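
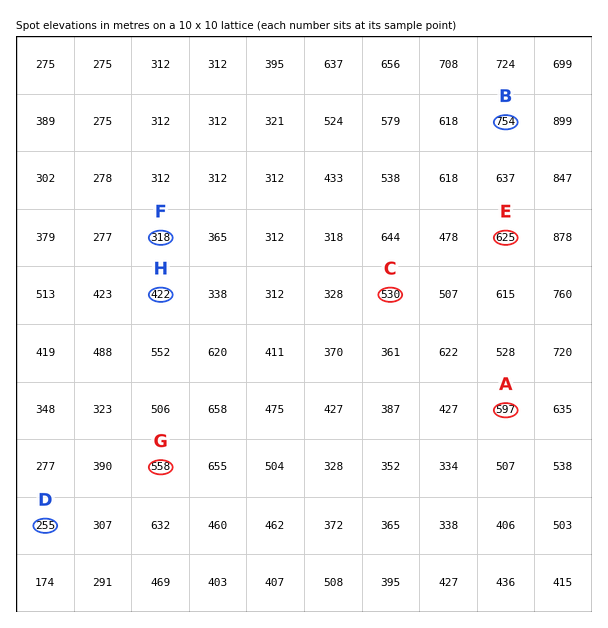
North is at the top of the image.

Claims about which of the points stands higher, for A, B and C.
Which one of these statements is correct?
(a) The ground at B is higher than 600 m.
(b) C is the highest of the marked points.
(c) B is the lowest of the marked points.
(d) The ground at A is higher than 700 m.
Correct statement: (a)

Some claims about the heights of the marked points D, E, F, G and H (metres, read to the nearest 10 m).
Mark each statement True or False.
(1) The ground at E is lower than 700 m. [True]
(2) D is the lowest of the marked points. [True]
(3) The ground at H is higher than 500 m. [False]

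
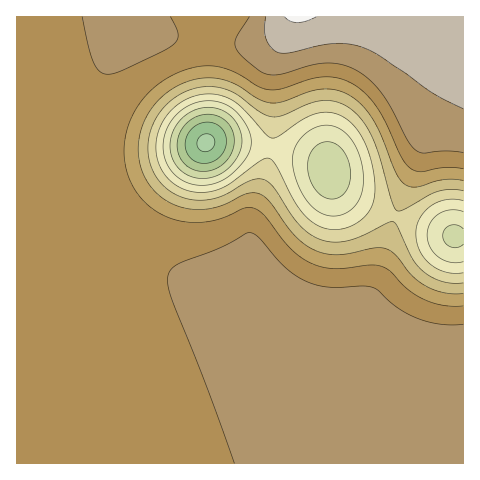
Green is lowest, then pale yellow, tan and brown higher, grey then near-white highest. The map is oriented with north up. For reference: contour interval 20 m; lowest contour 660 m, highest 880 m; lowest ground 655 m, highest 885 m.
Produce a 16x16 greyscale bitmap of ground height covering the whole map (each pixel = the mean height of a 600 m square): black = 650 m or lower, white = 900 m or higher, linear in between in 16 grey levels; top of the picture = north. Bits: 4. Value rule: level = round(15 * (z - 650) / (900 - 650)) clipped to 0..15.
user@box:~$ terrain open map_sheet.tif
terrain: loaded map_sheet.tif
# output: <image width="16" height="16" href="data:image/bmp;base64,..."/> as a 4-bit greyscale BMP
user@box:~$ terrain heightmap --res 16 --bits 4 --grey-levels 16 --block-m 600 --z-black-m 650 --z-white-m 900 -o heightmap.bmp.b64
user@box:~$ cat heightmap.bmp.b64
<image width="16" height="16" href="data:image/bmp;base64,Qk32AAAAAAAAAHYAAAAoAAAAEAAAABAAAAABAAQAAAAAAIAAAAATCwAAEwsAABAAAAAAAAAAAAAAABEREQAiIiIAMzMzAERERABVVVUAZmZmAHd3dwCIiIgAmZmZAKqqqgC7u7sAzMzMAN3d3QDu7u4A////ALu7u7u8zMzMu7u7u8zMzMy7u7u7zMzMzLu7u7vMzMzMu7u7vMzMzMy7u7u8zMzLuru7u8zMu7qYu7u7u8upmXW7u7uruXZ4ZLu7qXiYVGiHu7uWNHZEaaq7u5QSZlV6zLu7lkR4d5vMu7u5iKqpvN27u7u7zMzN3bu8y7vN3d3d"/>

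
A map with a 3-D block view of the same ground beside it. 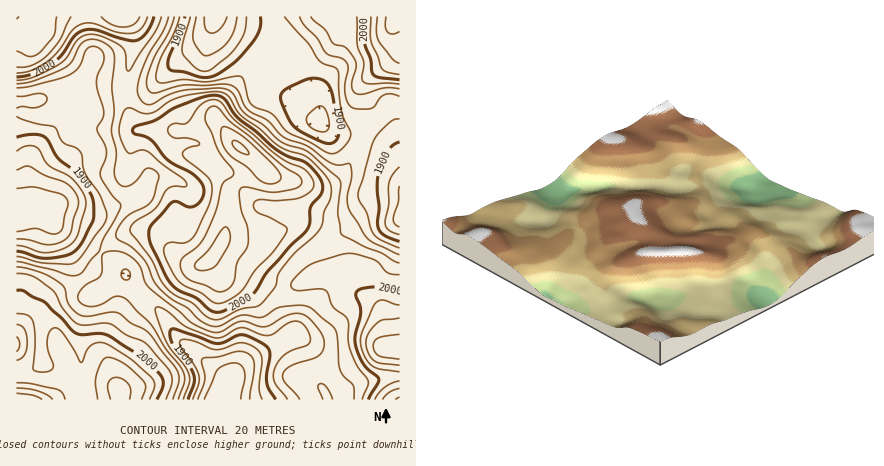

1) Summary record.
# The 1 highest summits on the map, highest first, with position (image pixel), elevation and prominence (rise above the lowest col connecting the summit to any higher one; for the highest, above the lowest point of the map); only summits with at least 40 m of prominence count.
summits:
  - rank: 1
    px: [238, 146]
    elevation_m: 2083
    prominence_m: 142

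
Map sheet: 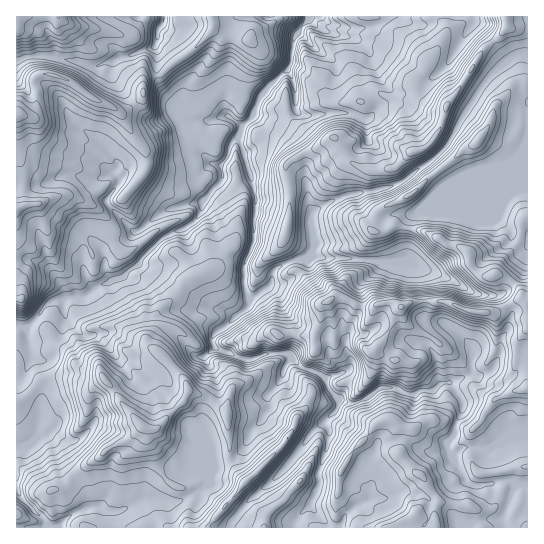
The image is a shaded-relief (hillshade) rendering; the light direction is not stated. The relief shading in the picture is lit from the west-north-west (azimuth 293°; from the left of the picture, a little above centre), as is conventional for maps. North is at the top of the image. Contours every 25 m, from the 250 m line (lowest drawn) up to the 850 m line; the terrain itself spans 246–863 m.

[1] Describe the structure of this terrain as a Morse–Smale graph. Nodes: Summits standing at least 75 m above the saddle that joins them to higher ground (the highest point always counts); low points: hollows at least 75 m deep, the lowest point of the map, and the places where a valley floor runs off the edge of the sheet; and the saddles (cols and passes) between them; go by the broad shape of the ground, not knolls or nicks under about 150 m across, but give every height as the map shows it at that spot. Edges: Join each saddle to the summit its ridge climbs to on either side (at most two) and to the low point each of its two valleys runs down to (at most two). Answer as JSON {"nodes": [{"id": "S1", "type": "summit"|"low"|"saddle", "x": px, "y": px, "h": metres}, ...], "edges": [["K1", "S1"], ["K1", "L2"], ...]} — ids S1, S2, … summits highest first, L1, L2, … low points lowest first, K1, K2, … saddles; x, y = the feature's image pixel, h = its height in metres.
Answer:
{"nodes": [
{"id": "S1", "type": "summit", "x": 479, "y": 311, "h": 863},
{"id": "S2", "type": "summit", "x": 417, "y": 513, "h": 821},
{"id": "S3", "type": "summit", "x": 245, "y": 482, "h": 796},
{"id": "S4", "type": "summit", "x": 142, "y": 426, "h": 793},
{"id": "S5", "type": "summit", "x": 17, "y": 115, "h": 771},
{"id": "S6", "type": "summit", "x": 17, "y": 30, "h": 720},
{"id": "S7", "type": "summit", "x": 413, "y": 151, "h": 719},
{"id": "L1", "type": "low", "x": 309, "y": 19, "h": 246},
{"id": "L2", "type": "low", "x": 163, "y": 17, "h": 373},
{"id": "K1", "type": "saddle", "x": 475, "y": 449, "h": 701},
{"id": "K2", "type": "saddle", "x": 230, "y": 458, "h": 668},
{"id": "K3", "type": "saddle", "x": 442, "y": 150, "h": 567},
{"id": "K4", "type": "saddle", "x": 290, "y": 193, "h": 546},
{"id": "K5", "type": "saddle", "x": 26, "y": 57, "h": 544},
{"id": "K6", "type": "saddle", "x": 303, "y": 369, "h": 539},
{"id": "K7", "type": "saddle", "x": 182, "y": 286, "h": 515},
{"id": "K8", "type": "saddle", "x": 279, "y": 353, "h": 512},
{"id": "K9", "type": "saddle", "x": 158, "y": 74, "h": 502},
{"id": "K10", "type": "saddle", "x": 157, "y": 245, "h": 394}],
"edges": [["K1", "S1"], ["K1", "S2"], ["K1", "L1"], ["K2", "S4"], ["K2", "S3"], ["K2", "L1"], ["K3", "S1"], ["K3", "S7"], ["K3", "L1"], ["K4", "S1"], ["K4", "S7"], ["K4", "L1"], ["K5", "S5"], ["K5", "S6"], ["K5", "L1"], ["K5", "L2"], ["K6", "S1"], ["K6", "S3"], ["K6", "L1"], ["K7", "S1"], ["K7", "S4"], ["K7", "L1"], ["K8", "S1"], ["K8", "S4"], ["K8", "L1"], ["K9", "S5"], ["K9", "L1"], ["K9", "L2"], ["K10", "S1"], ["K10", "S5"], ["K10", "L1"]]}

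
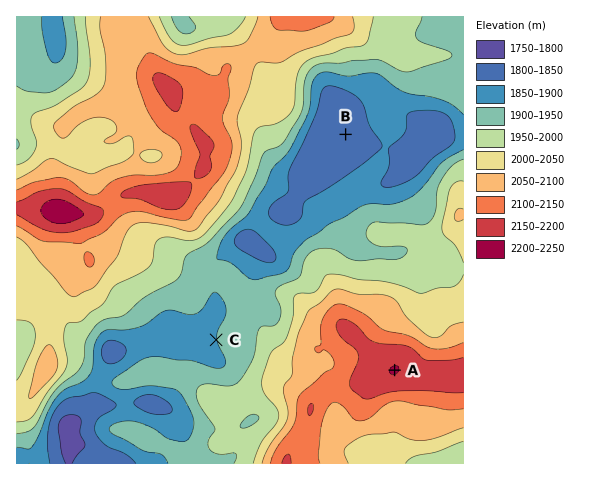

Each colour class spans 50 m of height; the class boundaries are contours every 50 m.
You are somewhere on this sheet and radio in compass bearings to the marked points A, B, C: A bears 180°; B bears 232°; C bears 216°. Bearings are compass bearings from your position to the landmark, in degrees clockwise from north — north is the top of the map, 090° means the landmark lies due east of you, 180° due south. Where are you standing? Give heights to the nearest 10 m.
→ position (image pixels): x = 394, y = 96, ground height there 1880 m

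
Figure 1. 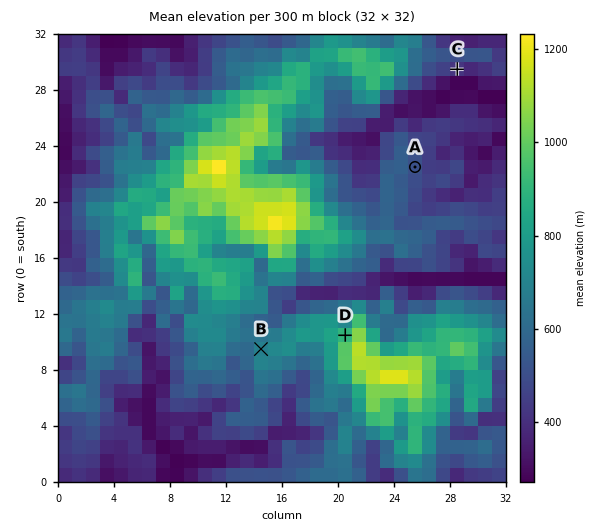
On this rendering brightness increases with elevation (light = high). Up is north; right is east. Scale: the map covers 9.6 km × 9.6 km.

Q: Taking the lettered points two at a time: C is below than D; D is above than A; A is below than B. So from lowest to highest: C A B D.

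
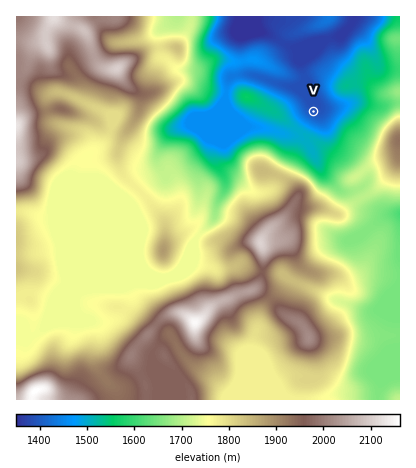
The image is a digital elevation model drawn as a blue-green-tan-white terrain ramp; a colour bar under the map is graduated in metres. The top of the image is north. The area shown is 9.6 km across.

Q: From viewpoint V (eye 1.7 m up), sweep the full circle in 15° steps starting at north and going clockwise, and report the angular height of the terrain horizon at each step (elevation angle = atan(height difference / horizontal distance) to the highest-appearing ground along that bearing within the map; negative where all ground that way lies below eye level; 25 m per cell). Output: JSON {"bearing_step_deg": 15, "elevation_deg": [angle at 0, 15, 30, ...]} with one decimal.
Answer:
{"bearing_step_deg": 15, "elevation_deg": [0.7, 2.4, 5.1, 8.0, 7.6, 7.5, 8.3, 13.7, 12.6, 9.9, 9.8, 9.1, 12.0, 14.6, 13.9, 13.4, 10.9, 10.2, 9.3, 7.8, 5.5, 2.2, 0.9, -0.1]}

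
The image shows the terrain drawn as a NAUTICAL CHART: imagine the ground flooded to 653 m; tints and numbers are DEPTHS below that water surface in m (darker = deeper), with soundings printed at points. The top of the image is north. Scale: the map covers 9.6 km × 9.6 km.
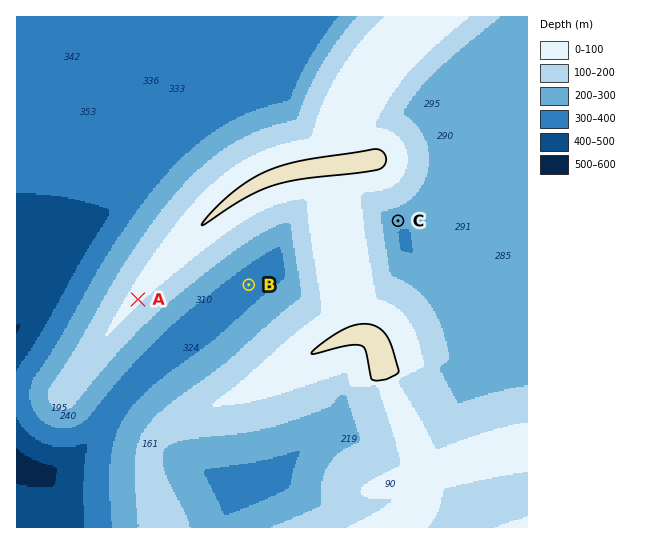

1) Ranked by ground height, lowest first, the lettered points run B C A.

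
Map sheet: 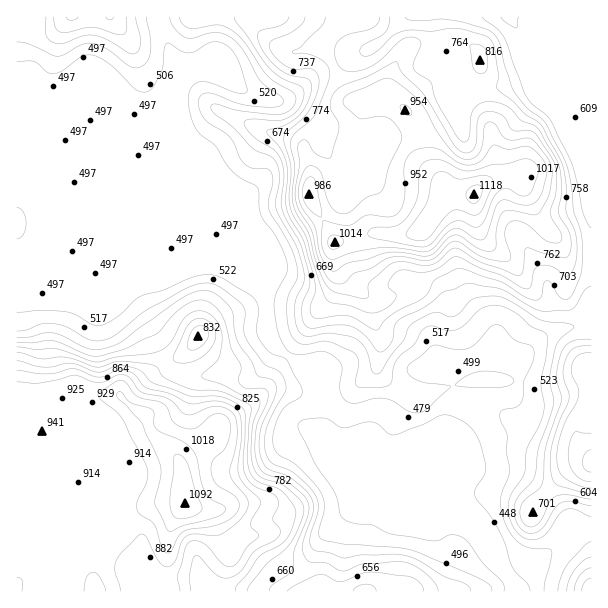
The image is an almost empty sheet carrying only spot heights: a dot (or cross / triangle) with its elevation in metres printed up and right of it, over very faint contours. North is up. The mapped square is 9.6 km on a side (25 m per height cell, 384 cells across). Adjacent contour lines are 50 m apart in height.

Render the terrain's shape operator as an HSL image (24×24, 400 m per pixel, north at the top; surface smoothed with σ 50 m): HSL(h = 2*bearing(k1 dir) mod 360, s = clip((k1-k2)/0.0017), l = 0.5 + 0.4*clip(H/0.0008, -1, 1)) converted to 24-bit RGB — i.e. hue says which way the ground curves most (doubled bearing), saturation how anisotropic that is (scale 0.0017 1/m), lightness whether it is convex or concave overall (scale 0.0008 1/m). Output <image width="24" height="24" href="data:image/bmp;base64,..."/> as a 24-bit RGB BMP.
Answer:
<image width="24" height="24" href="data:image/bmp;base64,Qk32BgAAAAAAADYAAAAoAAAAGAAAABgAAAABABgAAAAAAMAGAAATCwAAEwsAAAAAAAAAAAAAv26LUHZiR5+Nw82ZXzyJhFuE0+ZXOShn1WQSdqAdOGdQKaJomNbRIE3n077irXfUrdfbal/XhH3TpHzVnACrOsR6NnGmzfHNmFCNwHjEZMO0x0xPc4A8Yyx69/+5EQoprtOT3oifP3QsCNkYHpR7TUKMYqhUW7dsw21LfS9FnnlNhzNSmi9zh5YiJ5FcgNU8aoF8fKdbi1VbVoyO3XaxIB1b/7GTGWF0PcwVGctAtZHu76ymBS4lVm9AgXlEdHA3fmdAhoVho4RedDNxrRKM9v3ODXFVcpMqgH9/gIB+gH9/f4N2TTaTkHPX3aTQ0ej5xL32jJTtVYrczeXxVzr4NkV/f4ByhXZ/hIB7gntvjV57RD2ZOX/m99fUkxKDbmkcgH9/gH9/gHSAfaNoTmx8eEtrxc5/q9NXXZQ2Gt87SovbzHGJlBFsg0yEfIN1f3l1gH57f3+AaX6OX2iMM4xlsTMq/0i0263fgH12fYF2g2ORaK5udkp6WHxjneiXzU6d1ZZQNOYUDiUgiz8iej5ggnJ1hXh6hYVudIF1f4B/a218eWJ3YoiJNkSF1qGluN/jkGWubbG0Y5mNl1x/fT+Cd9qIW8l4vyqr5NGm2cuEDhkmUG9ue2FzjoFyd3lrlXlygYlTYHtZdV5ob3xyWKRzJFB9142EpNNfYopglVZRf3BffzdbWuOmz+/6Wp/fHVXm3e7t/6D1cCvFKFBVVpSOp0hVcoZLb1pNzJqCQZGbZYeEbKKSdZiOLj9fLpA666eKgpTUmI/rr8PwdpD/1frRGGY0l0UTOksNo48BTToM/6fZRF3iTTmbj1zA2oO2UOC1W8bMwFTFb3CocouiYY+VPzKNrkGdrulYca26QpiCl+CKGBZe8o9V4hKi/wSes8IlLbtJh8/EK1iOkRQmU04uSGc1v1094upEJE0ydIB4eYFxgYZwgnZ1J0FpY4O579zomCk/zc5mcEouLTgpiVk8qFNVSSyM+dLXa+XeQGI4XR1f7xqDtJs9Q4JMN6I46O+yQWe0Yysyaqs7WYJvhVxwaUgrAbcXhtsWTXIukocph0I2ZnJLLnBEWamSXG7D2fWa4EeRiUe8IxtvdVLB9tXlW0epds1r0Js5h2BDM4mUv8ORQFU3RyUl0K4tVck3F6Mcf4B+gIB9gH9/f4B/aoJzPIEzGXEizsWCv2N0jCJVPFODM3Cc+gA0yulrYuOTQDTH25fdNkuooVBMljZrajqPrv/K4CjoIWLFgIB/gIB/gIB/gIB/gIB/f4B/dIFxXHwqg1Y2gH19en2AGgkq6mBC1/JqooQ/SEIWRy8FWdQAShVQuXFDrf7ZsxyqdMExAM7tbYtwf3+AgIB/gIB/gIB/gIB/gH9/gH9/gH9/gH9/dj13Lg84nfGZ4tL5xHjyuYn/19D7uOufAwlBzP/TK3+xlySI1vXbABy/pGepf3+AgIB/gIB/gIB/gH9/gH9/gH9/gH9/fHqAYgR6sEjAs/+0KHKbisx3MzWh1muz/7faBArgvPiIJQsoPuUpWPU+Mw1jgnt4f3+AgIB/gIB/gH9/gH9/gH9/gH9/gH9/fGF7CSJ1wYvr5P/MFxMwsaxHYD5iWHNL2rF+a2Dr/M/gGgyx1ezNZ8yEDA9cgIB/gIB/gIB/gH9/gH9/gH9/gH9/f3+Ag1h8sEVGChspHuIN/+XARS58YKObbEqhfqyxvebIHLr+/mGui2fi7uXdoc3kKwZXgIB/gIB/gH9/gH9/gH9/gH9/f3+AgWxxZTharU9IGBO4wf/dtV8px11xPYFJPm1rfMhJrO1WGAgr/8oNMcnK8ffUiRl7ZiJ6gIB/gH9/gH9/gH9/gH9/gIB/f36AmyaEZqrSzPX/mNL/Uy/l90aKmGxHwWVZM2FpiuZzaeJ0FgAz3frRMcOE1/ZrZwJjfnWAgH9/gH9/gH9/gH9/gXZ4fIlnd3iAO8DygPa4Vi0OMRcCFywH348txr7krZTYib7druS6dBhbN2yCbNwSztNMPxIhgUpgf3+AfnNpmYFDYIJkgGxxmDgpScJDZ3uDXJJEgFtBciFwvTJWfMxiAJgzI+MVPmKq6K2ReWktqTKPiESNwOx8O7x+ZTeChHqAfoB9fTmozZZkR2wrRycjmt2FcdC7dCZyc5QtXTcrWRhXzPX1y8zwfY7bfqE+EzQO27oR96HOOTqJMI/B5fTXQiuPdUl9f5J5e3yLPkaS5oTDyaDrbpDpofK2XDCHohLZ8LjlECP/e/XnJsI0gUUuvFdF02yjtpHPAKlgpa4L3ACzX/8UzqoMdBBhl3KQdoR2gX14"/>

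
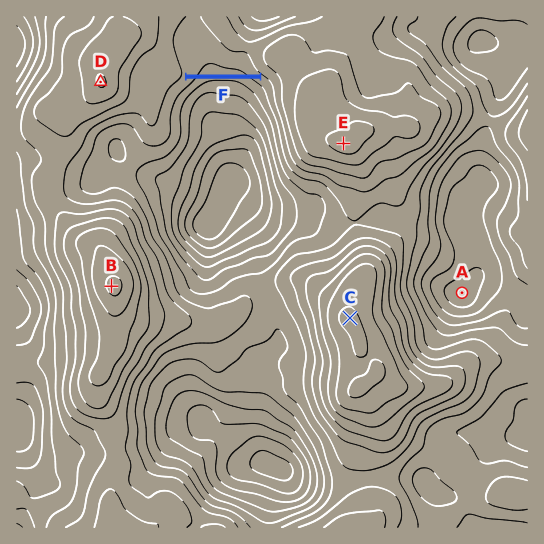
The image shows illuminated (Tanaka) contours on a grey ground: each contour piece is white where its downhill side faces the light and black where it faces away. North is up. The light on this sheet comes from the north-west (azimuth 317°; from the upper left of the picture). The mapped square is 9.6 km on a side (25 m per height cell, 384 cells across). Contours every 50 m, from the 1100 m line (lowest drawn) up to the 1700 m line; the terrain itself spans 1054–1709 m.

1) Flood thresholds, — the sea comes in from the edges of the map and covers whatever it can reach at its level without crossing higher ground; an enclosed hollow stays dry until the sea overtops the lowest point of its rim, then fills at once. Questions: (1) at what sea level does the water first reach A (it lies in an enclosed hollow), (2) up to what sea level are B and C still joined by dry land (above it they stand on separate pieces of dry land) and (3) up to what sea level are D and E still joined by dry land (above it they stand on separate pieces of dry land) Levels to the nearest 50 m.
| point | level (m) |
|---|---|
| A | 1250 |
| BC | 1400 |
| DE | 1450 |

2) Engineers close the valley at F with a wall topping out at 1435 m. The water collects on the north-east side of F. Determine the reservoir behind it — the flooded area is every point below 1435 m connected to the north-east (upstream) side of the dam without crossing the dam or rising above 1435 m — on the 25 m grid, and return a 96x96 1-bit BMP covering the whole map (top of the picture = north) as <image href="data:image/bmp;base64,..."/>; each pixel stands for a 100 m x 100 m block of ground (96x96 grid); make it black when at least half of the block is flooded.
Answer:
<image width="96" height="96" href="data:image/bmp;base64,Qk2+BAAAAAAAAD4AAAAoAAAAYAAAAGAAAAABAAEAAAAAAIAEAAATCwAAEwsAAAIAAAAAAAAA////AAAAAAAAAAAAAAAAAAAAAAAAAAAAAAAAAAAAAAAAAAAAAAAAAAAAAAAAAAAAAAAAAAAAAAAAAAAAAAAAAAAAAAAAAAAAAAAAAAAAAAAAAAAAAAAAAAAAAAAAAAAAAAAAAAAAAAAAAAAAAAAAAAAAAAAAAAAAAAAAAAAAAAAAAAAAAAAAAAAAAAAAAAAAAAAAAAAAAAAAAAAAAAAAAAAAAAAAAAAAAAAAAAAAAAAAAAAAAAAAAAAAAAAAAAAAAAAAAAAAAAAAAAAAAAAAAAAAAAAAAAAAAAAAAAAAAAAAAAAAAAAAAAAAAAAAAAAAAAAAAAAAAAAAAAAAAAAAAAAAAAAAAAAAAAAAAAAAAAAAAAAAAAAAAAAAAAAAAAAAAAAAAAAAAAAAAAAAAAAAAAAAAAAAAAAAAAAAAAAAAAAAAAAAAAAAAAAAAAAAAAAAAAAAAAAAAAAAAAAAAAAAAAAAAAAAAAAAAAAAAAAAAAAAAAAAAAAAAAAAAAAAAAAAAAAAAAAAAAAAAAAAAAAAAAAAAAAAAAAAAAAAAAAAAAAAAAAAAAAAAAAAAAAAAAAAAAAAAAAAAAAAAAAAAAAAAAAAAAAAAAAAAAAAAAAAAAAAAAAAAAAAAAAAAAAAAAAAAAAAAAAAAAAAAAAAAAAAAAAAAAAAAAAAAAAAAAAAAAAAAAAAAAAAAAAAAAAAAAAAAAAAAAAAAAAAAAAAAAAAAAAAAAAAAAAAAAAAAAAAAAAAAAAAAAAAAAAAAAAAAAAAAAAAAAAAAAAAAAAAAAAAAAAAAAAAAAAAAAAAAAAAAAAAAAAAAAAAAAAAAAAAAAAAAAAAAAAAAAAAAAAAAAAAAAAAAAAAAAAAAAAAAAAAAAAAAAAAAAAAAAAAAAAAAAAAAAAAAAAAAAAAAAAAAAAAAAAAAAAAAAAAAAAAAAAAAAAAAAAAAAAAAAAAAAAAAAAAAAAAAAAAAAAAAAAAAAAAAAAAAAAAAAAAAAAAAAAAAAAAAAAAAAAAAAAAAAAAAAAAAAAAAAAAAAAAAAAAAAAAAAAAAAAAAAAAAAAAAAAAAAAAAAAAAAAAAAAAAAAAAAAAAAAAAAAAAAAAAAAAAAAAAAAAAAAAAAAAAAAAAAAAAAAAAAAAAAAAAAAAAAAAAAAAAAAAAAAAAAAAAAAAAAAAAAAAAAAAAAAAAAAAAAAAAAAAAAAAAAAAAAAAAAAAAAAAAAAAAAAAAAAAAAAAAAAAAAAAAAAAAAAAAAAAAAAAAAAAAAAAAAAAAAAAAAAAAAAAAAAAAAAAAAAAAAAAAAAAAAAAAAAAAAAAAAAAAAAAAAAAAAAAAAAAAAAAAAAAAAAAAAAAAAAAAAAAAAAAAAAAAAAAAAAAAAAA//gAAAAAAAAAAAAA//AAAAAAAAAAAAAB/+AAAAAAAAAAAAAB/wAAAAAAAAAAAAAB/gAAAAAAAAAAAAAD/AAAAAAAAAAAAAAD+AAAAAAAAAAAAAAB8AAAAAAAAAAAAAAB4AAAAAAAAAAAAAAAAAAAAAAAAAAAAAAAAAAAAAAAAAA="/>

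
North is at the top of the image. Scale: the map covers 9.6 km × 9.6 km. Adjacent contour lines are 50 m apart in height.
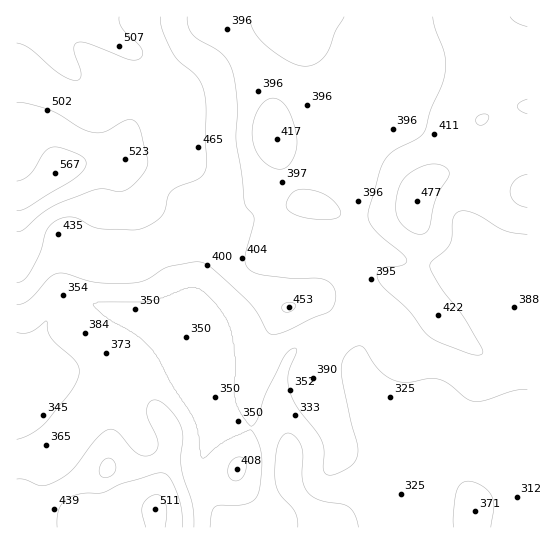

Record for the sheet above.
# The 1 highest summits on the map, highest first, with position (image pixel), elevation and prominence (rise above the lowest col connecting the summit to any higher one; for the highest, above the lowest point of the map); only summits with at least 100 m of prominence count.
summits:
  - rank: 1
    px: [55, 174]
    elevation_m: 567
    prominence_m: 289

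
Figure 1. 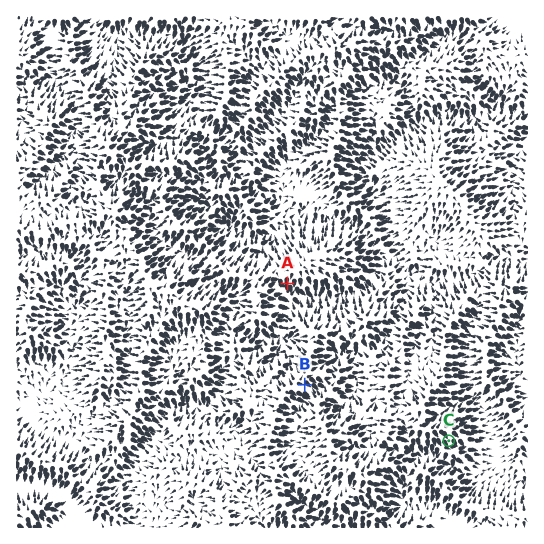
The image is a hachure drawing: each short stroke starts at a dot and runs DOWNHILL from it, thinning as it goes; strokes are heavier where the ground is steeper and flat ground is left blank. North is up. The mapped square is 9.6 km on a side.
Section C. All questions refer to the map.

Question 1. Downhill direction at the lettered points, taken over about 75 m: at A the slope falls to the S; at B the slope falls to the SE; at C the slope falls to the SE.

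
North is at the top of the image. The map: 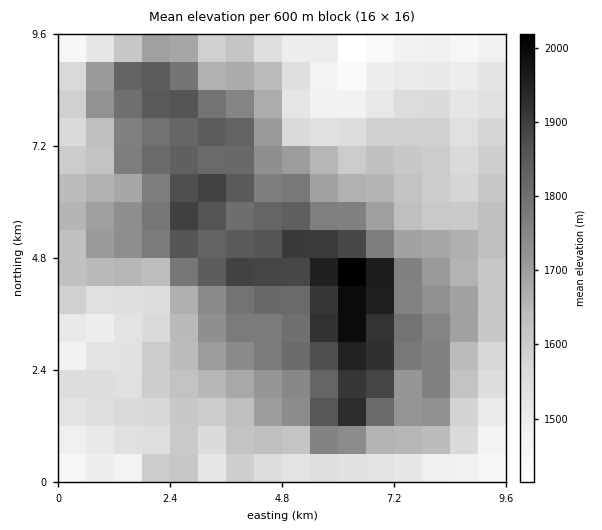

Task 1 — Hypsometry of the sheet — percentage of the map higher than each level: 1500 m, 91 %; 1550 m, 77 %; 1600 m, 64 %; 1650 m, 50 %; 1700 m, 40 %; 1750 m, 30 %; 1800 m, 21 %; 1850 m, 12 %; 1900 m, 6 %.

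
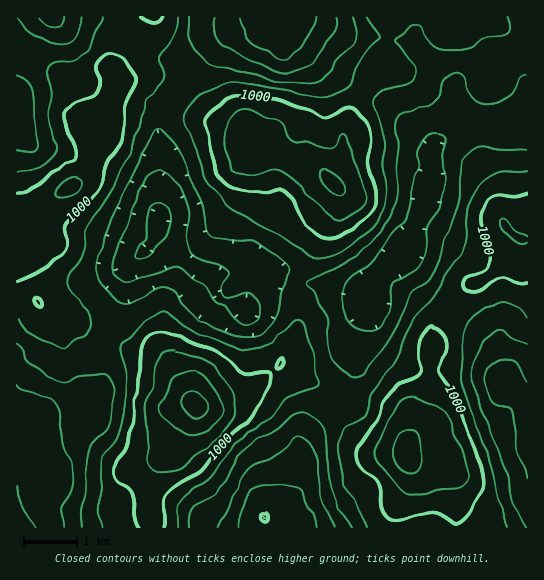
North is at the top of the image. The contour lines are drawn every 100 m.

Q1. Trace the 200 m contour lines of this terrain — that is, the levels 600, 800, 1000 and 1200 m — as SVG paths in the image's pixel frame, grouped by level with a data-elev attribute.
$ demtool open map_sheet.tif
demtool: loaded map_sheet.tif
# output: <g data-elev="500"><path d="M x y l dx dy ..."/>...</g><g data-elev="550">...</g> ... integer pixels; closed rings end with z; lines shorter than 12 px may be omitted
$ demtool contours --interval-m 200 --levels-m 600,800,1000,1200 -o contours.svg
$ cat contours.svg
<g data-elev="600"><path d="M240 527l1-16 9-18 8-6 16-2 20 1 7 3 6 16 8 14 2 8"/><path d="M138 258l-3-1 0-3 11-15 5-29 4-6 7 0 5 4 3 6 0 9-2 11-18 23-5 2z"/><path d="M317 17l-14 28-12 11-9 3-7-2-26-16-5-8-4-16"/></g><g data-elev="800"><path d="M189 527l0-10 3-8 6-6 15-7 8-7 6-10 8-18 7-8 13-12 19-9 19-16 9-3 11 3 11 13 6 50 4 18 4 10 13 20"/><path d="M527 527l-15-29-4-23-19-50-8-18-8-24-1-8 2-11 7-16 5-8 8-7 5-2 4 0 10 7 14 5"/><path d="M17 344l4 5 7 13 12 7 14 11 13 2 15-7 20 0 5 1 5 6 1 12-3 29-4 8-13 11-4 7-4 45-4 19 1 14"/><path d="M239 337l-28-11-11-7-13-9-11-17-6-5-5-1-7 1-23 13-10 3-10-5-14-14-3-6-2-8 0-8 11-33 40-88 6-9 4-4 5 1 7 6 11 17 6 13 6 19 9 17 6 28 3 5 5 3 34 3 9 2 25 18 5 6 1 8-6 14-6 24-6 12-6 7-7 4-8 2z"/><path d="M527 149l-24 1-22-4-8 3-7 6-5 11-1 29-2 10-24 69-5 7-13 8-5 5-17 37-29 42-8 5-7-2-13-12-5-6-5-20 2-13 0-6-9-13-6-13-7-8-1-3 44-21 24-21 17-25 4-10 2-15 0-24 2-19-3-21 2-11 4-3 24-6 8-3 5-6 4-16 10-7 5-1 4 2 3 4 3 12 4 6 7 5 8 2 12-3 8-4 7-7 8-14 5-2"/><path d="M17 75l10 6 6 9 2 41 3 15-2 4-5 2-14-3"/><path d="M82 17l-2 12-4 9-5 5-8 2-12-2-17-8-8-6-9-11"/><path d="M352 17l5 14 0 7-3 5-17 16-12 18-7 4-8 2-35-2-63-16-15-13-6-7-1-8-1-20"/></g><g data-elev="1000"><path d="M165 527l1-6-3-18 3-8 11-10 24-15 26-31 22-21 14-19 8-22-1-3-3-1-24 1-16-16-9-6-21-7-22-10-14-3-11 3-7 11-3 11-1 25-7 43-6 22-10 15-2 7 0 6 3 6 12 6 2 4 4 27 4 9"/><path d="M455 523l7-2 7-8 12-22 2-14-5-20-8-19-7-21-13-27-13-19 1-4 8-16 0-12-7-9-8-3-6 4-4 9-2 13 2 16-1 4-5 5-18 8-8 7-14 29-17 25-2 10 5 12 13 9 5 6 2 6 1 17 3 7 4 5 9 1 37-7 7 2z"/><path d="M276 367l3 1 3-2 2-4-1-3-2 0-3 2z"/><path d="M40 306l3-1-1-4-4-4-3 0 0 5z"/><path d="M17 282l26-12 22-19 2-6-2-15 2-7 27-28 6-8 6-25 11-12 4-8 3-15 1-22 11-24-2-8-12-15-5-3-6 0-6 2-6 4-3 6 4 16-3 8-7 7-19 7-5 6-2 7 1 7 11 24 0 5-2 4-45 33-12 3"/><path d="M325 238l10 0 12-6 22-15 6-11 0-20-7-25 3-19-1-9-3-10-6-9-7-5-7-1-18 9-6 1-13-7-29-11-38-5-13 3-18 13-5 5-1 5 3 24 9 29 5 8 7 5 8 3 25 2 16-2 6 1 6 6 8 16 11 15 8 7z"/><path d="M527 194l-13 2-17-1-6 2-5 6-4 8-1 8 3 19 6 17-1 10-4 6-19 7-3 7 3 5 8 2 8-2 10-9 6-3 9 1 14 4 6 0"/><path d="M141 17l5 4 7 2 6-1 6-5"/></g><g data-elev="1200"><path d="M408 474l6 0 4-2 3-5 1-6-3-24-2-4-6-3-8 1-5 4-3 7-3 11 1 6 3 6 6 6z"/><path d="M190 435l9 0 11-6 10-10 3-9-2-11-7-11-12-13-9-3-12 2-8 5-13 24-2 6 1 4 4 4 19 15z"/><path d="M337 195l5 0 3-2 0-4-3-7-11-10-5-3-4 1-2 4 2 7 8 10z"/></g>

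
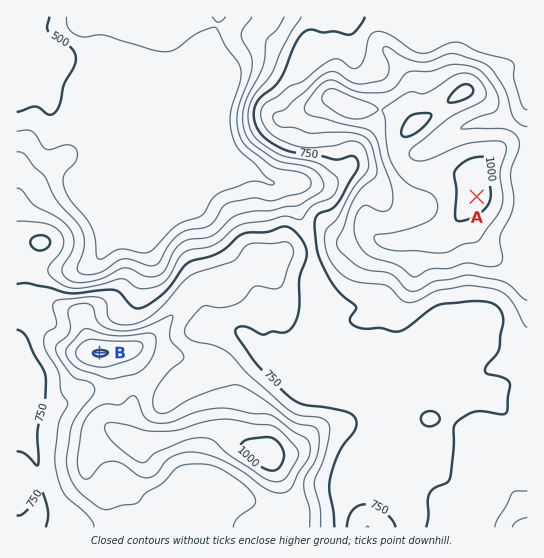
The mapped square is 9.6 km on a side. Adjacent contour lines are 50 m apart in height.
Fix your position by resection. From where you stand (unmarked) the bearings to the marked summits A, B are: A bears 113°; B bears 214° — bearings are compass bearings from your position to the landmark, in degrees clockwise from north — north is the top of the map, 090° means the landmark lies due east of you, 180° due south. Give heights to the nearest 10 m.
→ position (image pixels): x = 265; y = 107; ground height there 810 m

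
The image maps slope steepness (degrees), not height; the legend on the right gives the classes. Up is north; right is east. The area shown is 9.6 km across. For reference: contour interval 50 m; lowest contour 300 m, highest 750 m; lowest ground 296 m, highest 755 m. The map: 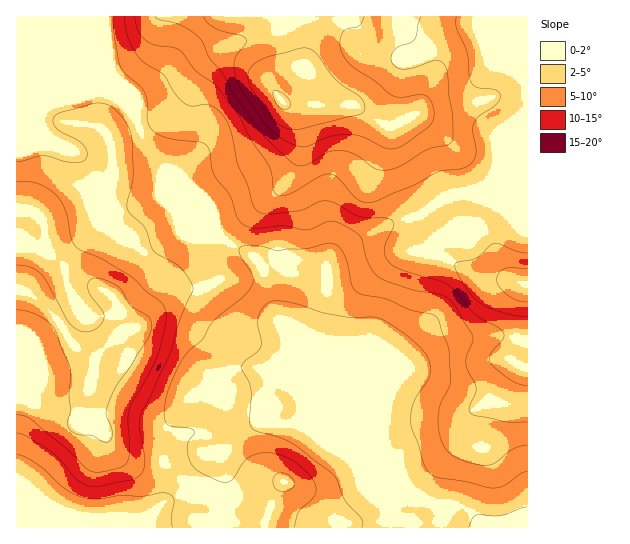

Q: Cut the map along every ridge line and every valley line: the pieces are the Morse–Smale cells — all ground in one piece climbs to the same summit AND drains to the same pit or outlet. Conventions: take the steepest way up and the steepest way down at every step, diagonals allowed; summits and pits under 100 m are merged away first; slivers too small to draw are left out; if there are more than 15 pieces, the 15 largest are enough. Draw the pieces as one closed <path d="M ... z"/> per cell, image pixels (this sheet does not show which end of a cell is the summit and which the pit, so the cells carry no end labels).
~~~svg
<path d="M527 16l-510 0-1 79 69 1 17-4 16 7 17 16 13 32 16 22 7 14 42 43 10 14 28 15 6 6 7 12 12 41 27 27 29 72 21 22 0-4-37-88 11-40 1-38 11-14 18-11 34-17 27-7 28-19 27-5 5 3 50-1z"/><path d="M102 92l-17 4-69 1 0 430 121 1 6-4 23-23 33-14 5-5 11-25 8-5 20-20 14-8 52-1 57 26-34-36-29-72-24-23-6-9-6-28-10-20-6-6-28-15-10-14-42-43-7-14-16-22-13-32-17-16z"/><path d="M507 336l-24 0-34 5-28 18-19 6-3 4-12 20-3 14-3 23 2 41-21-20-31-12-18-11-56 0-14 8-20 20-8 5-11 25-5 5-33 14-23 23-6 3 390 1 1-187z"/><path d="M473 192l-27 5-28 19-27 7-34 17-18 11-11 14-1 38-11 40 37 91 29 31-1-39 4-31 6-14 11-16 8-1 28-17 21-8 48-3 21 3 0-144-50 0z"/>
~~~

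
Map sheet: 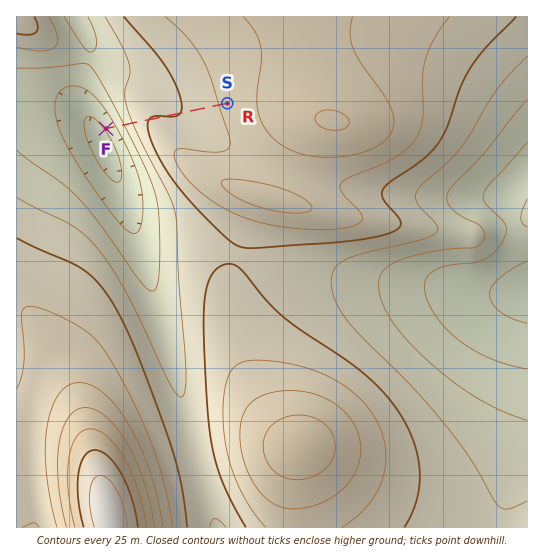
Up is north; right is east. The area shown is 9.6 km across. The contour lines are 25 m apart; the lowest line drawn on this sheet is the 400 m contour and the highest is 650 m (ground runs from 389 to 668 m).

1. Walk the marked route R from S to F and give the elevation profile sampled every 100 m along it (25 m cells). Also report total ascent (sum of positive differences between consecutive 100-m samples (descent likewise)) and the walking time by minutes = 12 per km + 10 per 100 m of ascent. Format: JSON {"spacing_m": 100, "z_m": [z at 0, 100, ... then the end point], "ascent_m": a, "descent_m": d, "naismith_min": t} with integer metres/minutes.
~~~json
{"spacing_m": 100, "z_m": [531, 527, 523, 519, 515, 512, 508, 505, 502, 500, 499, 499, 500, 501, 501, 500, 496, 488, 477, 462, 446, 430, 416, 405, 402], "ascent_m": 2, "descent_m": 131, "naismith_min": 28}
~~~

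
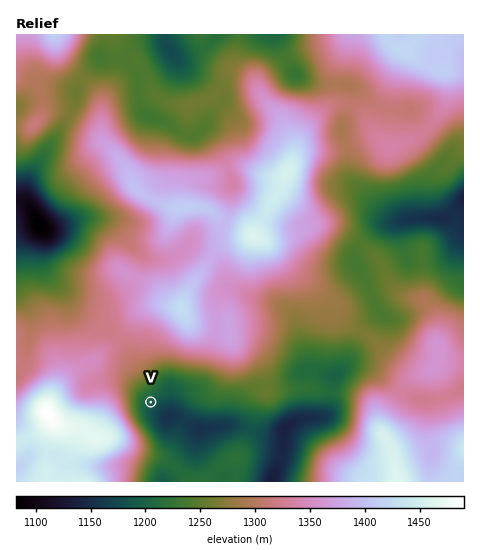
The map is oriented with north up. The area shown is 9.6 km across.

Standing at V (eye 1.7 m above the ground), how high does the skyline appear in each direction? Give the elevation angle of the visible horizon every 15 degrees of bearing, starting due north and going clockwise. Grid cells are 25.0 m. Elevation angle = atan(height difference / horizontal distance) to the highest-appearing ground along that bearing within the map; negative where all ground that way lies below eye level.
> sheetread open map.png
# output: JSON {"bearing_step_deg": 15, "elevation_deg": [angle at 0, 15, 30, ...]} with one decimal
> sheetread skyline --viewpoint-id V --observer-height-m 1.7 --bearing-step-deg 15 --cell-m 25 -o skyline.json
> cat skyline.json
{"bearing_step_deg": 15, "elevation_deg": [6.5, 6.5, 6.8, 5.5, 4.5, 2.3, 2.1, 2.8, 0.6, 0.5, 0.7, 1.1, 3.7, 7.9, 11.8, 14.4, 14.4, 13.1, 11.4, 9.7, 8.5, 7.9, 7.8, 7.6]}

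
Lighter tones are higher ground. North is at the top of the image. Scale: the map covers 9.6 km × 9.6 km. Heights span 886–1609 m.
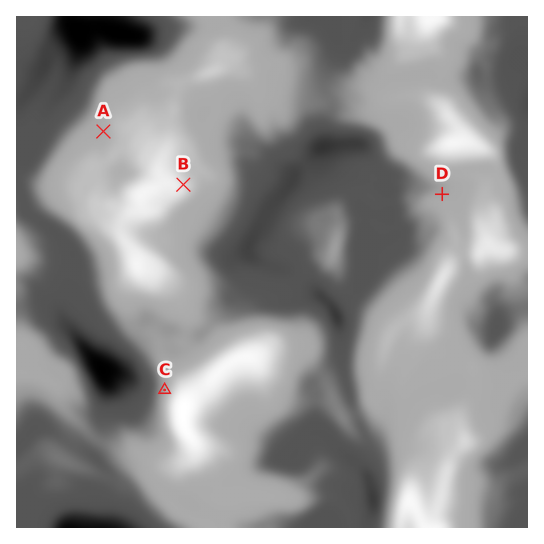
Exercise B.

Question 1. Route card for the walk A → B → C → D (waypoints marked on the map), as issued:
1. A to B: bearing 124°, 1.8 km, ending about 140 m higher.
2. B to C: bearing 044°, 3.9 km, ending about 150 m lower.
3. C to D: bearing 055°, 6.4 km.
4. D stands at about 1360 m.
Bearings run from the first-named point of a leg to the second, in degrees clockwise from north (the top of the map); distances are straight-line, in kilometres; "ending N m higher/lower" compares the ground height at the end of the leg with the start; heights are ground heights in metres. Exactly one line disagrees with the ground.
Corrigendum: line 2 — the bearing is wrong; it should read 185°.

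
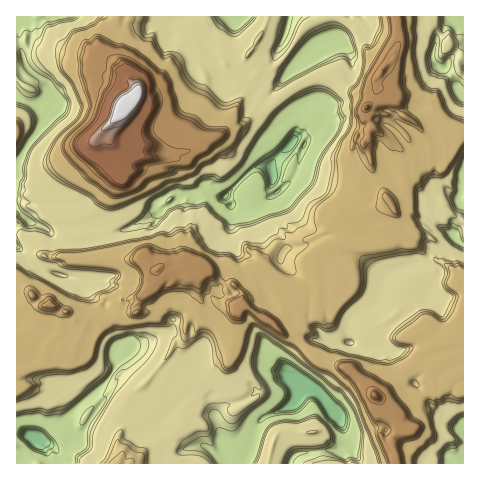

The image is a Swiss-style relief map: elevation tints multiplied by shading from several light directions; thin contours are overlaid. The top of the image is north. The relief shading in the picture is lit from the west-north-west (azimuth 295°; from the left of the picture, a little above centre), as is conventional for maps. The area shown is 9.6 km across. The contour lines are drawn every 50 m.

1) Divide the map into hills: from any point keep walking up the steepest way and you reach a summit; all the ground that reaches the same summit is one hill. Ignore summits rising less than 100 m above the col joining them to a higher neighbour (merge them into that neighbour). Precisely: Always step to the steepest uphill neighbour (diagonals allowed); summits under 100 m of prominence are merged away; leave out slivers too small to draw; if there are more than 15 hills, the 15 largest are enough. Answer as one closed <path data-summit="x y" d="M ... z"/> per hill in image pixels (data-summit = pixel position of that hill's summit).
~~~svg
<path data-summit="124 104" d="M330 16l-313 0-1 81 19 8 8 8 1 7-28 45 0 62 3 0 10-6 20 10 10-5 24 2 21-2 7 6 7 0 28-12 27-16 9-8 14-3 7-4 8 5 14 3 5 7 8 3 13 0 12-4 31-25 12-38 6-3 14 1 3-2 0-6-3-2-5 0-6 4 9-14-5-12-3-2-6-1 1-7-14-34 16-14 21-9z"/><path data-summit="375 395" d="M447 192l-11 5 2 10-2 13 7 9-8 4-4 5 0 8 4 3-5 4-2 7-3 3-26 5-8 4-5 5-7 23-7 6-14 6-7 7-4 8 1 16-20-5-5 2-16-1-13 11-7 12 0 5 3 3 0 7 25 11 14 19 8 7 14 27 1 11 8 12 65 0 6-8 4-1 12 1 6 8 11-1 0-218-10-9 3-13 7-12 0-5-6-4 0-5z"/><path data-summit="367 108" d="M424 16l-93 1 2 21 13 5 6 19 0 9-18 17-11 16-6 0 7 14-6 11 10 0 1 7-3 2-14-1-6 3-12 38-17 14 40 45-16 10-16 2-4 7 0 4 6 8 13 8 9 11 0 33 2 5 16 13 6 2 15 2-1-15 4-8 7-7 14-6 7-6 6-21 6-7 21-8 13-1 3-3 2-7 5-4-4-3 0-8 4-5 8-4-7-9 2-13-2-10 11-5 12 6 3-8 0-14 2-3 0-76-8-9-2-13-7-7-8 0-7-9 4-24-9-6z"/><path data-summit="158 270" d="M206 189l-10 4-14 3-22 16-31 16-24 6-13 6-9 2-19 0-7-2-4-5-3 27-2 4 5 7 30 9 13 16 9 4 2 13 12 26-1 6 12 4 6-7 11-1 12-6 12-3 6 7 2 16 15 14 6-15 9-33-2-25 12-8 8-20-2-8 0-16-5-11 10-10 1 4-4 8 1 7 30 33 14 28 6 6 12 4 11 10 14 2-6-7 0-33-9-11-18-13-1-7 6-8-1-5-3-6-13-12-6-16 0-7-13 5-13 0-8-3-5-7-14-3z"/><path data-summit="243 305" d="M230 225l-10 10 5 11 0 16 2 3-1 9-7 16-12 8 2 25-9 33-7 15 5 20 14 8 1 12 3 5 9-10 14-4 17-10 39 7 10-15-15-7 0-7-3-3 2-10 6-9 12-9 16 1 3-1-11-11-14-3-11-10-12-4-6-6-14-28-30-33-1-7 4-8z"/><path data-summit="48 305" d="M17 246l-1 135 22-2 31 9 12-3 10 10 3-1 18-19 4-11-1-14 4-4-4-16-9-18-1-10-9-4-6-10-12-8-26-8-12-2-15-11-2-7z"/><path data-summit="117 463" d="M99 409l-4 2-18 29-15 9-8 0 3 3 0 12 136-1 2-16-8 1-27-24-7 5-6 0-16-11-14 0z"/><path data-summit="313 432" d="M307 385l-2 0-7 7-6 12-28 13-5 6-6 21-10 20 47 0 5-9 7-3 14 0 7-2 19 2 4-6 2-8-11-24-8-7-10-15z"/><path data-summit="17 134" d="M18 98l-2 0 1 66 27-44-1-7-8-8z"/>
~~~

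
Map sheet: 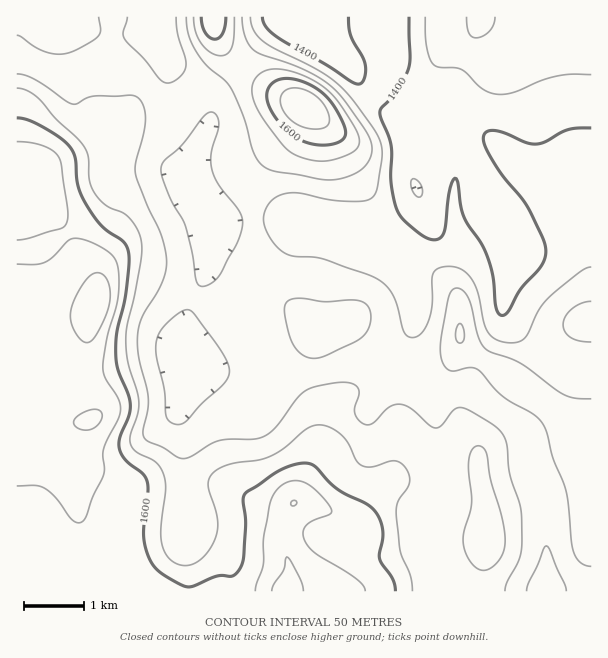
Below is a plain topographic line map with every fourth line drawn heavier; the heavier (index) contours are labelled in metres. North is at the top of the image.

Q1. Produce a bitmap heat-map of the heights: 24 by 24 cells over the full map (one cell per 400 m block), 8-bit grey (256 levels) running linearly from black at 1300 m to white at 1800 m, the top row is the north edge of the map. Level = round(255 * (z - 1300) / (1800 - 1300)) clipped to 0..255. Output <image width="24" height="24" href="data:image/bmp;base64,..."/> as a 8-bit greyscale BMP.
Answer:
<image width="24" height="24" href="data:image/bmp;base64,Qk12BgAAAAAAADYEAAAoAAAAGAAAABgAAAABAAgAAAAAAEACAAATCwAAEwsAAAABAAAAAAAAAAAAAAEBAQACAgIAAwMDAAQEBAAFBQUABgYGAAcHBwAICAgACQkJAAoKCgALCwsADAwMAA0NDQAODg4ADw8PABAQEAAREREAEhISABMTEwAUFBQAFRUVABYWFgAXFxcAGBgYABkZGQAaGhoAGxsbABwcHAAdHR0AHh4eAB8fHwAgICAAISEhACIiIgAjIyMAJCQkACUlJQAmJiYAJycnACgoKAApKSkAKioqACsrKwAsLCwALS0tAC4uLgAvLy8AMDAwADExMQAyMjIAMzMzADQ0NAA1NTUANjY2ADc3NwA4ODgAOTk5ADo6OgA7OzsAPDw8AD09PQA+Pj4APz8/AEBAQABBQUEAQkJCAENDQwBEREQARUVFAEZGRgBHR0cASEhIAElJSQBKSkoAS0tLAExMTABNTU0ATk5OAE9PTwBQUFAAUVFRAFJSUgBTU1MAVFRUAFVVVQBWVlYAV1dXAFhYWABZWVkAWlpaAFtbWwBcXFwAXV1dAF5eXgBfX18AYGBgAGFhYQBiYmIAY2NjAGRkZABlZWUAZmZmAGdnZwBoaGgAaWlpAGpqagBra2sAbGxsAG1tbQBubm4Ab29vAHBwcABxcXEAcnJyAHNzcwB0dHQAdXV1AHZ2dgB3d3cAeHh4AHl5eQB6enoAe3t7AHx8fAB9fX0Afn5+AH9/fwCAgIAAgYGBAIKCggCDg4MAhISEAIWFhQCGhoYAh4eHAIiIiACJiYkAioqKAIuLiwCMjIwAjY2NAI6OjgCPj48AkJCQAJGRkQCSkpIAk5OTAJSUlACVlZUAlpaWAJeXlwCYmJgAmZmZAJqamgCbm5sAnJycAJ2dnQCenp4An5+fAKCgoAChoaEAoqKiAKOjowCkpKQApaWlAKampgCnp6cAqKioAKmpqQCqqqoAq6urAKysrACtra0Arq6uAK+vrwCwsLAAsbGxALKysgCzs7MAtLS0ALW1tQC2trYAt7e3ALi4uAC5ubkAurq6ALu7uwC8vLwAvb29AL6+vgC/v78AwMDAAMHBwQDCwsIAw8PDAMTExADFxcUAxsbGAMfHxwDIyMgAycnJAMrKygDLy8sAzMzMAM3NzQDOzs4Az8/PANDQ0ADR0dEA0tLSANPT0wDU1NQA1dXVANbW1gDX19cA2NjYANnZ2QDa2toA29vbANzc3ADd3d0A3t7eAN/f3wDg4OAA4eHhAOLi4gDj4+MA5OTkAOXl5QDm5uYA5+fnAOjo6ADp6ekA6urqAOvr6wDs7OwA7e3tAO7u7gDv7+8A8PDwAPHx8QDy8vIA8/PzAPT09AD19fUA9vb2APf39wD4+PgA+fn5APr6+gD7+/sA/Pz8AP39/QD+/v4A////AKWko6KjpJiUmqHBzse9rp1/b3N5Z01KWKamqKekmH16jpu5yLaoopF3b3mHdlZRaKWnrqqkk3Nvg5m3v6qpqo9zb3yKellWbaettqyllXZyhZmxx7qsn4h2cXiEdVtabrS3vLKmlnl3iJSgtaqUiYV9c3mBbVVecr65u7Sbgm1sd32EkpWKfX55cHmAZlNodsO/xb6SZVZZY2Rpe4iAb3NyanN2YFZwdsHCyMmlZktOV1pcanRvZGhnYWdgXGhzb7m6vLubZUlITVNWYGdoY11aW19fdHVlXri4vbWKWkhHSlNZYGRhXVZTX2tsbmBYWbq7yL+FV0hIUFtfZm1rY1VOXntfS1JeZry+0tSRYU9NV19haGtsaFdIV3ZMN0lea7q8y9egbllOU1lfYmJhXk9DUmVCMTtNW7S1v8ajdWBNTFNXVFNPSEBASks5LTE9SrKytK+Zd11LSU9PSEZCPTw8ODoyKi85Rbi1rpWEbVRKSE1LQkFBQDstLDQpKTI8RL+6o391YUxHSlRRS05SUDseJjElLTc/Q766mXZuWUlHUl9jaG9tYTodJS8rNjo9QLaujnZ0XU9JU2NwhpOOcjwhJi0yNzU3OZ2Mcm9xZFlOT2WDq7ecXzAiJSguLSwvMYhxZWdoYFdWVnCZvrR0PzMiIiAeHSEmJ2ZZWFpbU0pXZ3WIjGg7ND8rHRoXFRcaG1BNTVBQR0RmgnBbQi0qN0UvFxgXFRQUFUtJSk1MQ0iBnGU1JiYuPUcuFBcaFhQUFA=="/>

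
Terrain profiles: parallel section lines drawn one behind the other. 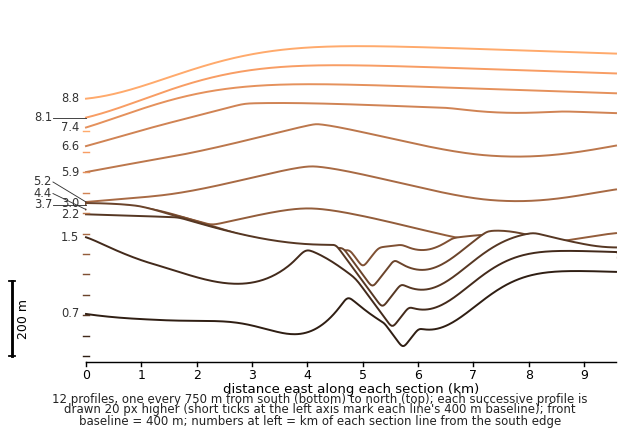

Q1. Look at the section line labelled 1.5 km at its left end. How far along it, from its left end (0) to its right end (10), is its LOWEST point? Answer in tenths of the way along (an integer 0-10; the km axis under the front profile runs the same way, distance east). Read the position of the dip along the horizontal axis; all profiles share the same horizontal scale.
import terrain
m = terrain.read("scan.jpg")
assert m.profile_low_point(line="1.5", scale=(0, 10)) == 6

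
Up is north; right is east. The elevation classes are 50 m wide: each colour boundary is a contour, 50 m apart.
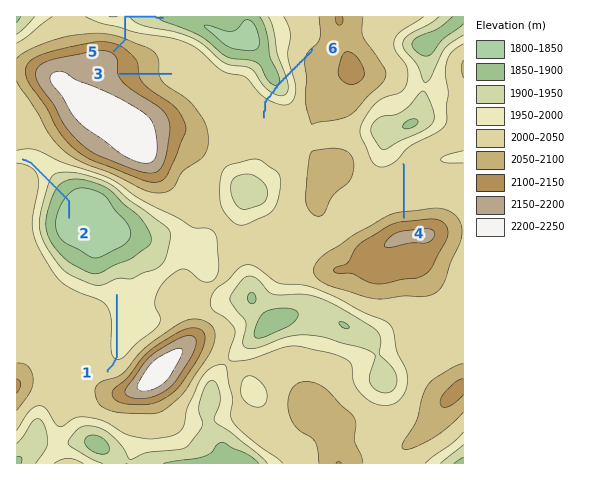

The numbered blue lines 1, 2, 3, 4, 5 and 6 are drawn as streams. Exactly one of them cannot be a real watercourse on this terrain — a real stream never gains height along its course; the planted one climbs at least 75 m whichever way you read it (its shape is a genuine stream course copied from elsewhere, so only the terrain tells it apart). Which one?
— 6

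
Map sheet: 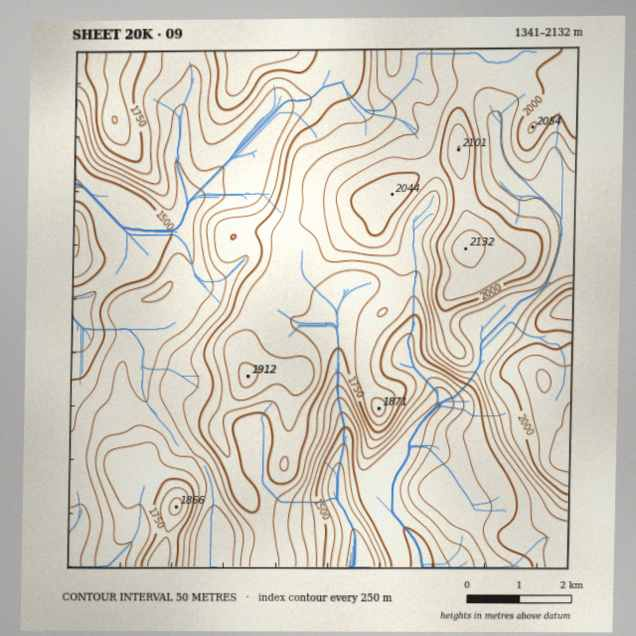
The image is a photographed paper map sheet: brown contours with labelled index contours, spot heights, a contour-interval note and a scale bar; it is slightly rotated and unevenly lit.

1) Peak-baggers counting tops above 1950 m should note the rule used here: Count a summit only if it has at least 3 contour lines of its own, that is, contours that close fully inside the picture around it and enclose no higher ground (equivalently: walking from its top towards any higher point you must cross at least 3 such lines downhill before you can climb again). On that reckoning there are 1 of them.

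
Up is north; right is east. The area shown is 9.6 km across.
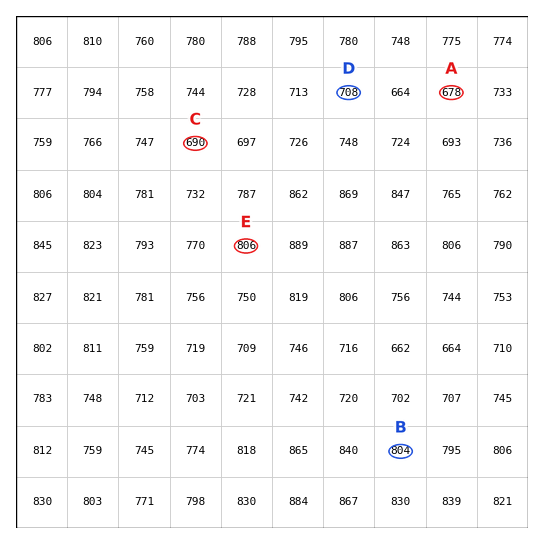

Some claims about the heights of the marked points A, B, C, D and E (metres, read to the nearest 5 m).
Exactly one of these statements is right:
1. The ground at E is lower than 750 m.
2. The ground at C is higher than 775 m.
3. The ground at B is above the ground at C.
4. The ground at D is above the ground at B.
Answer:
3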